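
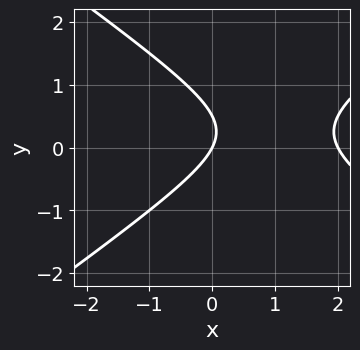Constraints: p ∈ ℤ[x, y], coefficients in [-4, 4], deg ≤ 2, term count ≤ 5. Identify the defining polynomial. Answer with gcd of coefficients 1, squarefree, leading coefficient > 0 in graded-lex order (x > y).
x^2 - 2*y^2 - 2*x + y

Degree: the shape is more complex than any degree-1 curve, so deg p = 2.
Reading off the gridlines: among the integer gridlines, it crosses the x-axis at x ∈ {0, 2}; one y-axis crossing is at y = 0.
The integer polynomial consistent with all of this is the stated p.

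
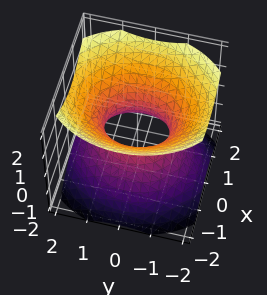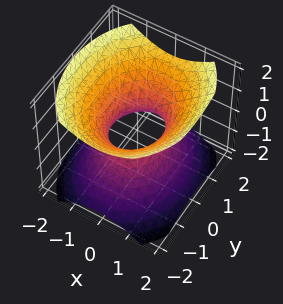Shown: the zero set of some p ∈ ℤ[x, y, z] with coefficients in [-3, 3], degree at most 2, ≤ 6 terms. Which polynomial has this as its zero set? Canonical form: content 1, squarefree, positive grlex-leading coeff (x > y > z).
3*x^2 + 2*y^2 - 3*z^2 - 2

(a) deg p = 2. An hourglass — one-sheet hyperboloid; a quadric.
(b) Symmetries: mirror symmetry y ↦ −y ⇒ only even powers of y; it's symmetric under z → −z, forcing even powers of z; it's symmetric under x → −x, forcing even powers of x.
(c) From the axis intercepts and sections: among the integer gridlines, it crosses the y-axis at y ∈ {-1, 1}; it misses every integer gridline on the z-axis.
(d) Together with the visible shape, these determine p as stated.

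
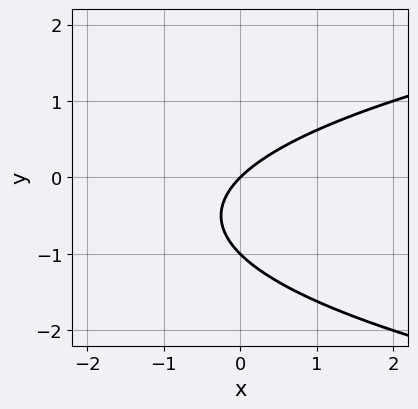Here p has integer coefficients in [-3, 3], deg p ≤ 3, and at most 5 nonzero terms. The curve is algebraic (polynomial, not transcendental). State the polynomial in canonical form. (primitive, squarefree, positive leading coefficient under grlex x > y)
y^2 - x + y

First, deg p = 2.
Then, from the visible intercepts: the y-axis gridline crossings are at y ∈ {-1, 0}; it crosses the x-axis at the gridline x = 0.
Finally, assembling these constraints gives the stated polynomial.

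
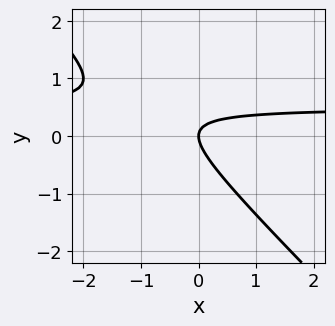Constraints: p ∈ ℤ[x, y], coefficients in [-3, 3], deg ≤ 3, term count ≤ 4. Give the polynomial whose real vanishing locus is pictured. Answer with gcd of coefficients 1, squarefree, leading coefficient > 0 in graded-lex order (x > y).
2*x*y + 2*y^2 - x

1. The degree is 2 — the shape is more complex than any degree-1 curve.
2. From the axis intercepts and sections: one x-axis crossing is at x = 0; it meets the y-axis at y = 0 (among the integer gridlines).
3. Together with the visible shape, these determine p as stated.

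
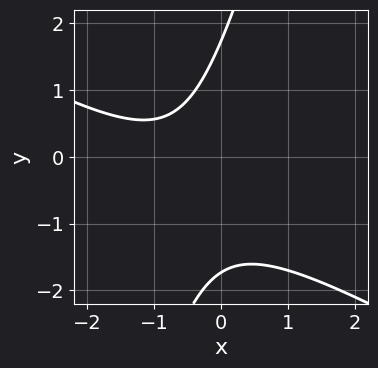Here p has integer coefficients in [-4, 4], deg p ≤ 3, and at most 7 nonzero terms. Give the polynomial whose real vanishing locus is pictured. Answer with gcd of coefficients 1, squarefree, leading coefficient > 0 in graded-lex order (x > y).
2*x^2 + 3*x*y - y^2 + 3*x + 3

(a) The degree is 2 — the shape is more complex than any degree-1 curve.
(b) From the visible intercepts: it misses every integer gridline on the x-axis.
(c) Fitting integer coefficients to these (and the overall shape) gives p.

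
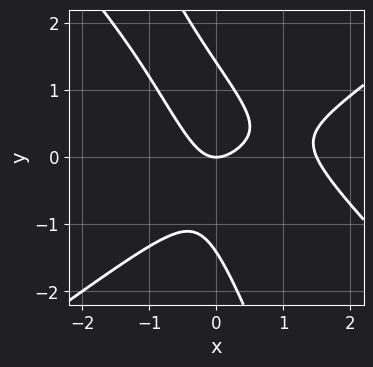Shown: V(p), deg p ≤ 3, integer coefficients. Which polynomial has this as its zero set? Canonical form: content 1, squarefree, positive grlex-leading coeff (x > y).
2*x^3 - 3*x*y^2 - y^3 - 3*x^2 + 2*y

deg p = 3. The shape is more complex than any degree-2 curve.
Against the integer gridlines: it meets the x-axis at x = 0 (among the integer gridlines); it crosses the y-axis at the gridline y = 0.
The integer polynomial consistent with all of this is the stated p.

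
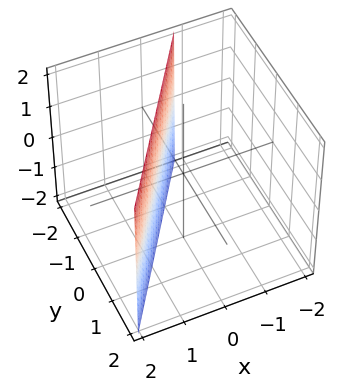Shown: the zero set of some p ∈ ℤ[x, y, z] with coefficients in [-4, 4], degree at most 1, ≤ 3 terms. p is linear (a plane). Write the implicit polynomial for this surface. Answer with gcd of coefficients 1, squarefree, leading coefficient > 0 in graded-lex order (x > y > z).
3*x - 2*y - 2

deg p = 1. The surface is flat (a plane).
Against the integer gridlines: it crosses the y-axis at the gridline y = -1; it misses every integer gridline on the z-axis.
The integer polynomial consistent with all of this is the stated p.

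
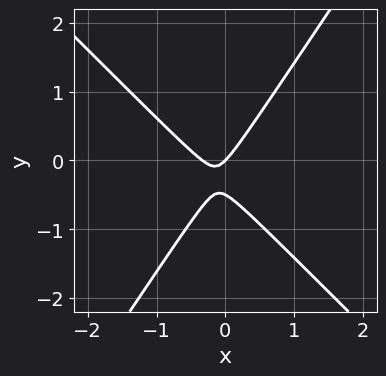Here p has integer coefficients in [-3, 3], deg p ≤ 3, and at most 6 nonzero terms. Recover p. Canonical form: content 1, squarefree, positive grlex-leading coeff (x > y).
1. Degree: no degree-1 curve has this shape, so deg p = 2.
2. Against the integer gridlines: one y-axis crossing is at y = 0; it meets the x-axis at x = 0 (among the integer gridlines).
3. Together with the visible shape, these determine p as stated.

3*x^2 + x*y - 2*y^2 + x - y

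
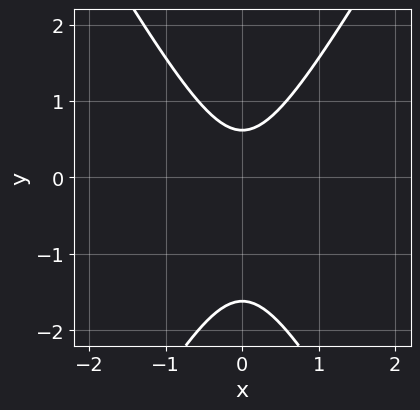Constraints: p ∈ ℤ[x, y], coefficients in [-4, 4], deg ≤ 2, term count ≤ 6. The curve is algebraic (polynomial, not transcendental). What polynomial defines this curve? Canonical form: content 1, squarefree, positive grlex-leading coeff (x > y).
3*x^2 - y^2 - y + 1

The degree is 2 — no degree-1 curve has this shape.
Symmetries: it's symmetric under x → −x, forcing even powers of x.
Reading off the gridlines: it misses every integer gridline on the x-axis.
Solving for integer coefficients yields p as stated.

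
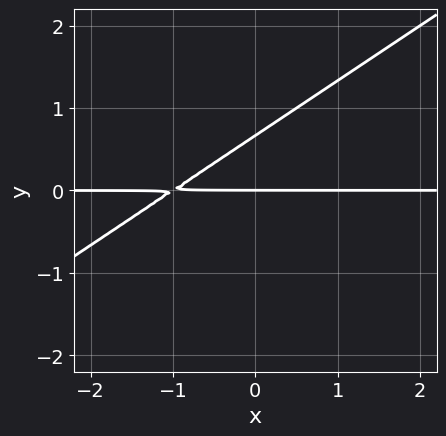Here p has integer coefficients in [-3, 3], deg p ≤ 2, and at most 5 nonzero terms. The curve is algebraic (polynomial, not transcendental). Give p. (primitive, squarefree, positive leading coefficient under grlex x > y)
2*x*y - 3*y^2 + 2*y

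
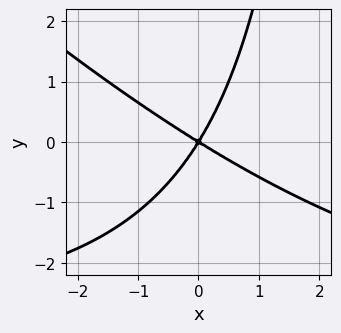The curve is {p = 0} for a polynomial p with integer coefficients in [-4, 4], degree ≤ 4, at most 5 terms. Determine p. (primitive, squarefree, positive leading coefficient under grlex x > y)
x^2*y + x*y^2 + 3*x^2 + 3*x*y - 3*y^2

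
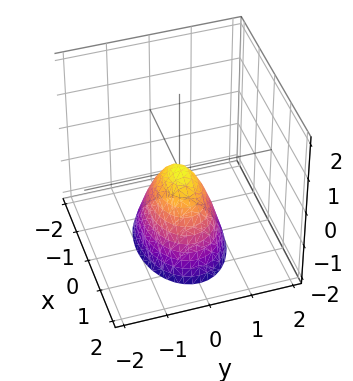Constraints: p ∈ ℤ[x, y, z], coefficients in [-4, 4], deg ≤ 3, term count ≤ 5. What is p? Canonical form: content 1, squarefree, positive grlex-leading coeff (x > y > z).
x^2 + 2*y^2 + z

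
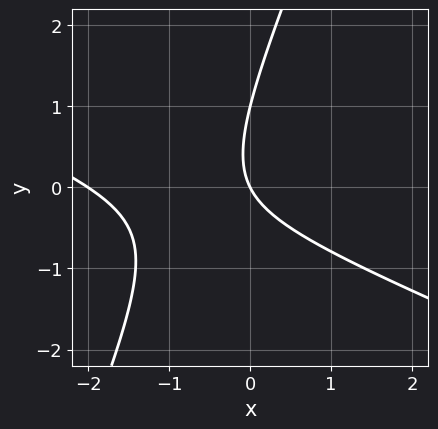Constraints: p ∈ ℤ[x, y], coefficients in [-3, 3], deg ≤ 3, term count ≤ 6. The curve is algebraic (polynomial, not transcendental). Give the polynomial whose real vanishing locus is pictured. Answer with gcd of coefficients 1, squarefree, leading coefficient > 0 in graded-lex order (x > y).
First, degree: the shape is more complex than any degree-1 curve, so deg p = 2.
Next, from the axis intercepts and sections: among the integer gridlines, it crosses the x-axis at x ∈ {-2, 0}; among the integer gridlines, it crosses the y-axis at y ∈ {0, 1}.
Finally, these observations pin down the coefficients.

x^2 + 2*x*y - y^2 + 2*x + y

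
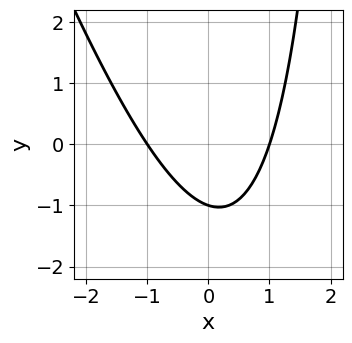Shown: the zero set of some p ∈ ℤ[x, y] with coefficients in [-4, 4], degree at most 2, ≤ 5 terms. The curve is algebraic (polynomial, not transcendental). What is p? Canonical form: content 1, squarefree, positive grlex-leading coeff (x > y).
First, degree: a generic line meets the curve in up to 2 points, so deg p = 2.
Then, reading off the gridlines: it crosses the y-axis at the gridline y = -1; the x-axis gridline crossings are at x ∈ {-1, 1}.
Finally, these observations pin down the coefficients.

3*x^2 + x*y - 3*y - 3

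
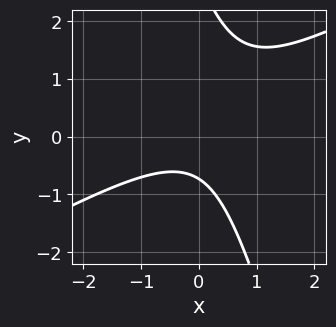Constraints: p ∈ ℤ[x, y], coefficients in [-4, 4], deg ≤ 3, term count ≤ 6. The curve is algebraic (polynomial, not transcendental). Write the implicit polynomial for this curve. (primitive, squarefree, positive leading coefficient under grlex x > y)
2*x^2 - 3*x*y - y^2 + 2*y + 2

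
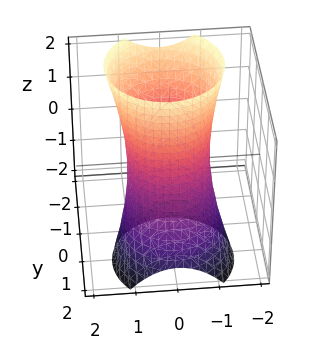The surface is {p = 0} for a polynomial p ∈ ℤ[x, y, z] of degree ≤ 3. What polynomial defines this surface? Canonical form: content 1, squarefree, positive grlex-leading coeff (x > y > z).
1. deg p = 2. The shape is more complex than any degree-1 surface.
2. From the axis intercepts and sections: the x-axis gridline crossings are at x ∈ {-1, 1}; it misses every integer gridline on the z-axis; among the integer gridlines, it crosses the y-axis at y ∈ {-1, 1}.
3. These observations pin down the coefficients.

x^2 + y^2 + y*z - 1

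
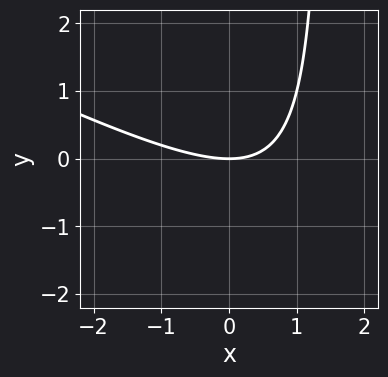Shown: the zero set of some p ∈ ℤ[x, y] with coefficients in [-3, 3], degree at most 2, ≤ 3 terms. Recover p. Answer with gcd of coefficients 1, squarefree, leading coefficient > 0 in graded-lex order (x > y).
1. The degree is 2 — the shape is more complex than any degree-1 curve.
2. From the visible intercepts: one x-axis crossing is at x = 0; it meets the y-axis at y = 0 (among the integer gridlines).
3. Solving for integer coefficients yields p as stated.

x^2 + 2*x*y - 3*y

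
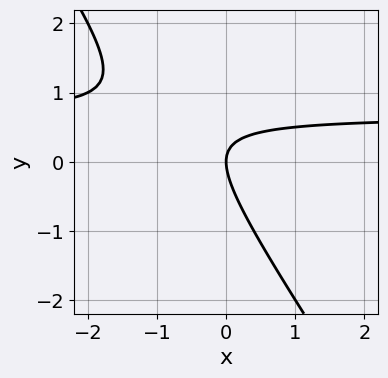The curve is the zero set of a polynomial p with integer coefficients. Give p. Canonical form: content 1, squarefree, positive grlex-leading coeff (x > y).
3*x*y + 2*y^2 - 2*x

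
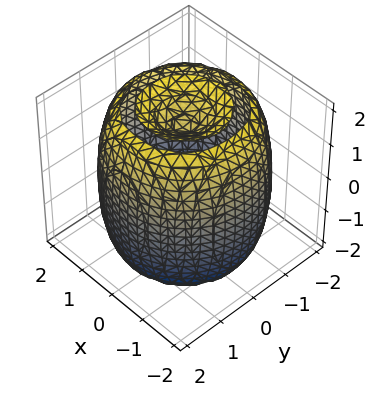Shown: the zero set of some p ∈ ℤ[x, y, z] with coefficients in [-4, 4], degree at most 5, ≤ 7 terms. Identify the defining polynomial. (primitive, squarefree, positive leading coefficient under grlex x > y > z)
x^4 + 2*x^2*y^2 + y^4 - 3*x^2 - 3*y^2 + z^2 - 2

(a) I count 2 distinct pieces. They look like related sheets of one shape, so recover p as a whole.
(b) Degree: no degree-3 surface has this shape, so deg p = 4.
(c) By symmetry, the z-axis is an axis of rotation, so x and y enter only as x² + y².
(d) Observable constraints: a circular section at z = 2 has radius exactly 1.
(e) Putting this together gives p.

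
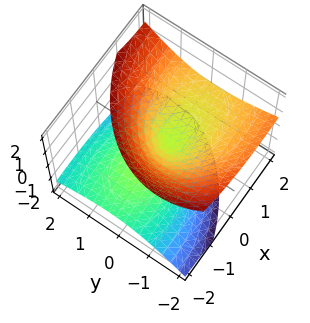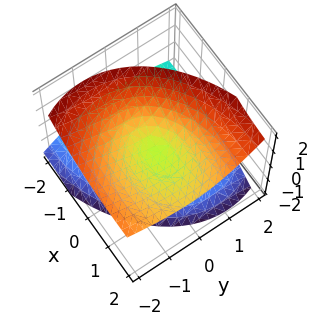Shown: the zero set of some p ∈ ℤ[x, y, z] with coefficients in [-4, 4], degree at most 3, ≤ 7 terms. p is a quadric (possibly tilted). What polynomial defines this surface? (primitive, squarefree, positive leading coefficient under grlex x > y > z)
x^2 - 3*x*z + 2*y^2 + 2*y*z - 3*z^2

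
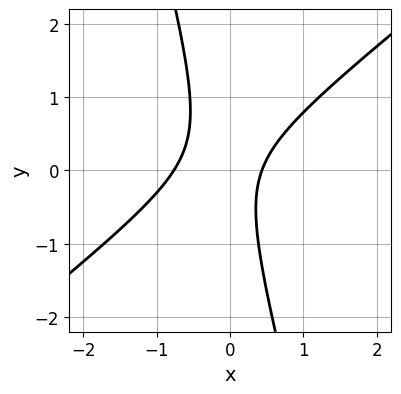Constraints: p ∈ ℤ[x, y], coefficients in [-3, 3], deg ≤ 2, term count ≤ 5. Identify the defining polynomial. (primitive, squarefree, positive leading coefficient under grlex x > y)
First, degree: the shape is more complex than any degree-1 curve, so deg p = 2.
Next, checking where it meets the axes: no y-intercept at any integer in the box.
Finally, solving for integer coefficients yields p as stated.

3*x^2 - 3*x*y - y^2 + x - 1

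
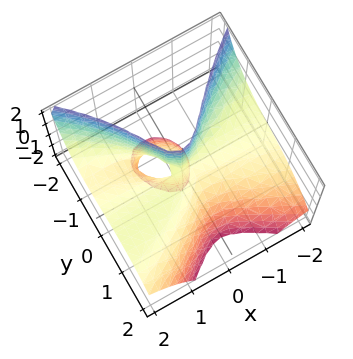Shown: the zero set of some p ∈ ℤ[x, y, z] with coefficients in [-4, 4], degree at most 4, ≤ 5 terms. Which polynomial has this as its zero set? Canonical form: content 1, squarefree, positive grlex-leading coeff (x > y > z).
1. The degree is 3 — no degree-2 surface has this shape.
2. Observable constraints: it meets the y-axis at y = 0 (among the integer gridlines); the visible z-axis segment lies entirely on the surface; every point of the x-axis in the box is on the surface.
3. Matching integer coefficients to the picture gives p.

3*x^2*z + 2*y^3 - 2*x*y + 2*y*z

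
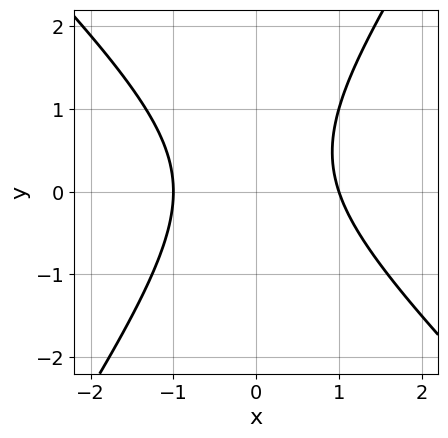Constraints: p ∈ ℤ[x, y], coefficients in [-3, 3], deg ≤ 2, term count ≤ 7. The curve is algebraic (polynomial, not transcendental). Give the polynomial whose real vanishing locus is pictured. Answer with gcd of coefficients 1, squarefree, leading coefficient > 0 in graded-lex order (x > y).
3*x^2 + x*y - 2*y^2 + y - 3

First, the degree is 2 — the shape is more complex than any degree-1 curve.
Then, reading off the gridlines: the x-axis gridline crossings are at x ∈ {-1, 1}; no y-intercept at any integer in the box.
Finally, solving for integer coefficients yields p as stated.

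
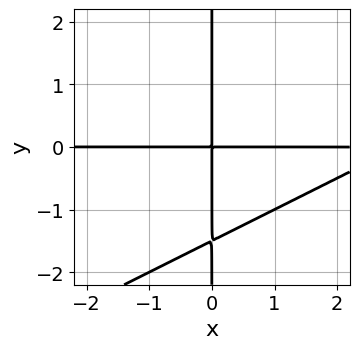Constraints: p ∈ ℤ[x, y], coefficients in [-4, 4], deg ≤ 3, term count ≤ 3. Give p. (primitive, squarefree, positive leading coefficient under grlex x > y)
x^2*y - 2*x*y^2 - 3*x*y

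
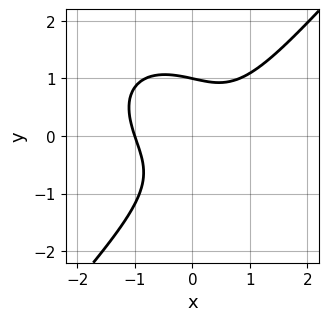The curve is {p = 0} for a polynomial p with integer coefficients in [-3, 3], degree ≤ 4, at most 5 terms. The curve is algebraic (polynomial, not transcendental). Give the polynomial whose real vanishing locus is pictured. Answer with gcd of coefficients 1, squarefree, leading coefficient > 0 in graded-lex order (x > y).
1. deg p = 3. The shape is more complex than any degree-2 curve.
2. Checking where it meets the axes: it crosses the x-axis at the gridline x = -1; one y-axis crossing is at y = 1.
3. Solving for integer coefficients yields p as stated.

3*x^3 + x*y^2 - 3*y^3 - 3*x*y + 3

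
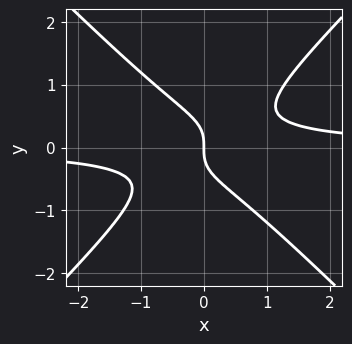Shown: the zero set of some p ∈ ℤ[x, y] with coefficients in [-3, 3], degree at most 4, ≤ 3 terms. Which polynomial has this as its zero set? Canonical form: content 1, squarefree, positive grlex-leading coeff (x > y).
2*x^2*y - 2*y^3 - x

Degree: a generic line meets the curve in up to 3 points, so deg p = 3.
Against the integer gridlines: it meets the x-axis at x = 0 (among the integer gridlines); it meets the y-axis at y = 0 (among the integer gridlines).
Together with the visible shape, these determine p as stated.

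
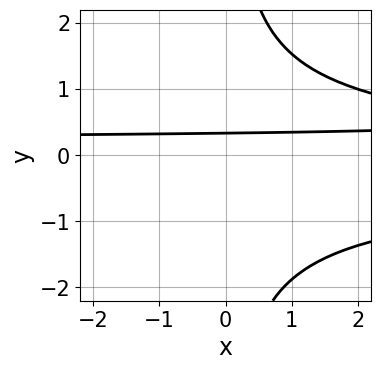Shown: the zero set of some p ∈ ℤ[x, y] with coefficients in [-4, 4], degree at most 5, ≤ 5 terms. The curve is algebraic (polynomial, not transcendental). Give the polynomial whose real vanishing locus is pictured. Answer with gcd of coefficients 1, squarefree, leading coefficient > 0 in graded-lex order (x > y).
x*y^3 - 3*y + 1

1. Degree: no degree-3 curve has this shape, so deg p = 4.
2. Against the integer gridlines: the curve avoids every integer x-axis point in the box.
3. Fitting integer coefficients to these (and the overall shape) gives p.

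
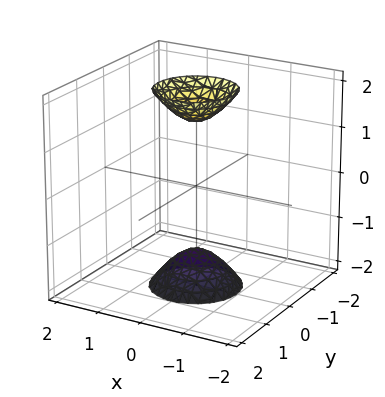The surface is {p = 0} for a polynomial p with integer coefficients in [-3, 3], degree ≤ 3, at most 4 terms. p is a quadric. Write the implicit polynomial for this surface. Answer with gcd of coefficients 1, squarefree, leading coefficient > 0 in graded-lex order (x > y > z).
3*x^2 + 3*y^2 - z^2 + 2

(a) I count 2 distinct pieces. They look like related sheets of one shape, so recover p as a whole.
(b) deg p = 2. Two sheets facing apart; a quadric.
(c) Symmetries: mirror symmetry z ↦ −z ⇒ only even powers of z; rotational symmetry about the z-axis ⇒ p depends on x, y only through x² + y².
(d) Against the integer gridlines: it misses every integer gridline on the y-axis; no x-intercept at any integer in the box; a circular section at z = -2 has radius between 0 and 1.
(e) The integer polynomial consistent with all of this is the stated p.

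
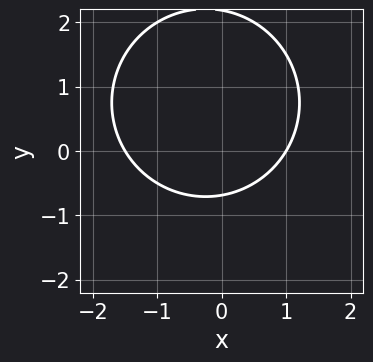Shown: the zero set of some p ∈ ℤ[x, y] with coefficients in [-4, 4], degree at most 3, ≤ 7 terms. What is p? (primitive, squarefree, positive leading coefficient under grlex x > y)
2*x^2 + 2*y^2 + x - 3*y - 3

Degree: a generic line meets the curve in up to 2 points, so deg p = 2.
Reading off the gridlines: it crosses the x-axis at the gridline x = 1.
These observations pin down the coefficients.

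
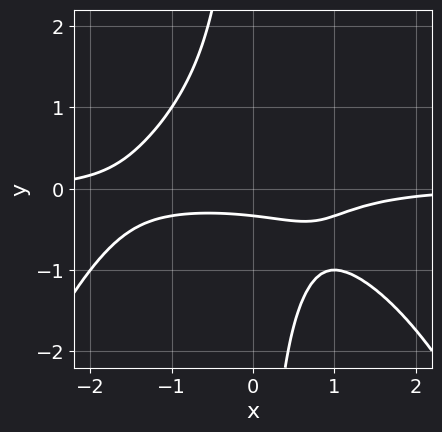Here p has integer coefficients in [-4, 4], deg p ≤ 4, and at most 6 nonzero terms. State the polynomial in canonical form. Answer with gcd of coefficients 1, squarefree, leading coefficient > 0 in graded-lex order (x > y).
(a) deg p = 4.
(b) From the visible intercepts: no x-intercept at any integer in the box.
(c) Putting this together gives p.

x^3*y + 3*x*y^2 + 3*y + 1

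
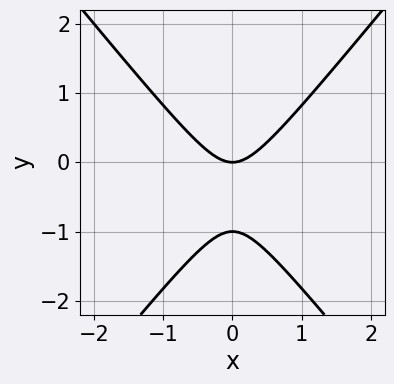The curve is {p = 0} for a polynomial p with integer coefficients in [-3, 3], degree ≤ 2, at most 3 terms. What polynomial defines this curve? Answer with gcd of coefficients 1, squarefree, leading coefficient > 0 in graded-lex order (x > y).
3*x^2 - 2*y^2 - 2*y

(a) The degree is 2 — the shape is more complex than any degree-1 curve.
(b) Symmetries: the x ↦ −x reflection is a symmetry, so x appears only in even powers.
(c) From the axis intercepts and sections: one x-axis crossing is at x = 0; the y-axis gridline crossings are at y ∈ {-1, 0}.
(d) Putting this together gives p.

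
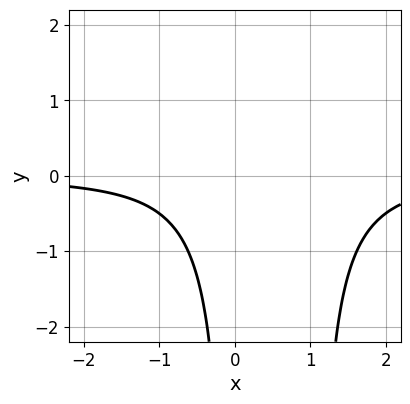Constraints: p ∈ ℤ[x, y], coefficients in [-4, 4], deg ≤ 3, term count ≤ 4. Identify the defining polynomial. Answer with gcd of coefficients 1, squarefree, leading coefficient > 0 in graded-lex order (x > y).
x^2*y - x*y + 1

First, the degree is 3 — the shape is more complex than any degree-2 curve.
Then, reading off the gridlines: the curve avoids every integer y-axis point in the box; it misses every integer gridline on the x-axis.
Finally, fitting integer coefficients to these (and the overall shape) gives p.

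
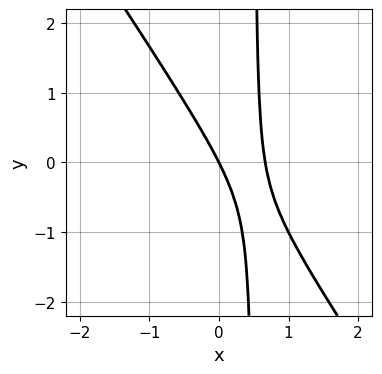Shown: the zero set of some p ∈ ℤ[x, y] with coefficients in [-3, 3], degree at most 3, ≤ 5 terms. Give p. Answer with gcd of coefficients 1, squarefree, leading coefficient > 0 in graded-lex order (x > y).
3*x^2 + 2*x*y - 2*x - y

First, degree: the shape is more complex than any degree-1 curve, so deg p = 2.
Then, checking where it meets the axes: it meets the y-axis at y = 0 (among the integer gridlines); it crosses the x-axis at the gridline x = 0.
Finally, the integer polynomial consistent with all of this is the stated p.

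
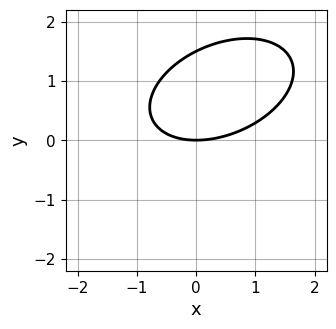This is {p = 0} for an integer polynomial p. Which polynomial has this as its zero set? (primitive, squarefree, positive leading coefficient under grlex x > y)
First, the degree is 2 — no degree-1 curve has this shape.
Then, against the integer gridlines: it meets the y-axis at y = 0 (among the integer gridlines); one x-axis crossing is at x = 0.
Finally, matching integer coefficients to the picture gives p.

x^2 - x*y + 2*y^2 - 3*y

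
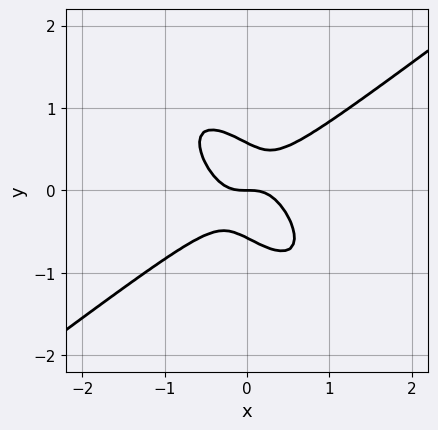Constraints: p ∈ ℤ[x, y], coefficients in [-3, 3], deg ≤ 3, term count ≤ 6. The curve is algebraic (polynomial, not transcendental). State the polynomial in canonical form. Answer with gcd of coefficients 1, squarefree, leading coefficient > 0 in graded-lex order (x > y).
The degree is 3 — no degree-2 curve has this shape.
From the axis intercepts and sections: one x-axis crossing is at x = 0; it meets the y-axis at y = 0 (among the integer gridlines).
These observations pin down the coefficients.

3*x^3 - 3*x*y^2 - 3*y^3 + y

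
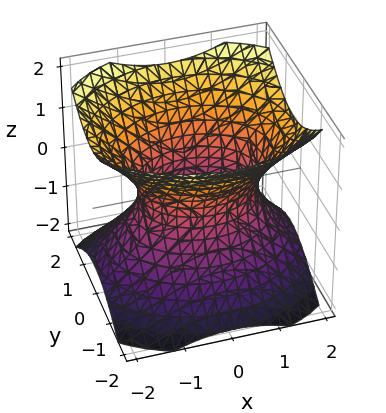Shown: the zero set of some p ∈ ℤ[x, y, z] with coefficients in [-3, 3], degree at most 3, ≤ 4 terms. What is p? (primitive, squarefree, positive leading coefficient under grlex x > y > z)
First, the degree is 2 — an hourglass — one-sheet hyperboloid; a quadric.
Next, symmetries: mirror symmetry z ↦ −z ⇒ only even powers of z; mirror symmetry x ↦ −x ⇒ only even powers of x; the y ↦ −y reflection is a symmetry, so y appears only in even powers.
Next, reading off the gridlines: the surface avoids every integer z-axis point in the box; among the integer gridlines, it crosses the y-axis at y ∈ {-1, 1}.
Finally, putting this together gives p.

2*x^2 + 3*y^2 - 3*z^2 - 3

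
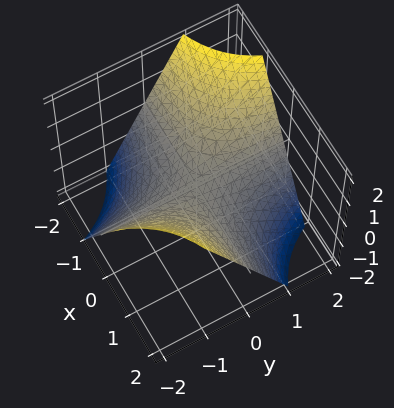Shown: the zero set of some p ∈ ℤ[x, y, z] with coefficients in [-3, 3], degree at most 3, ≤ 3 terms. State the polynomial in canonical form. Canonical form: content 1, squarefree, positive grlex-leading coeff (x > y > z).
(a) The degree is 2 — a saddle surface; a quadric.
(b) From the axis intercepts and sections: one z-axis crossing is at z = 0; every point of the y-axis in the box is on the surface; the visible x-axis segment lies entirely on the surface.
(c) The integer polynomial consistent with all of this is the stated p.

x*y + z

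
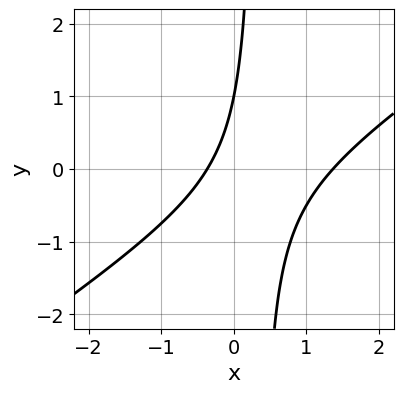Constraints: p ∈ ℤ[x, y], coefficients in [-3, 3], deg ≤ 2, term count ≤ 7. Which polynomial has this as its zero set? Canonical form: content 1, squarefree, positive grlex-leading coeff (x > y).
2*x^2 - 3*x*y - 2*x + y - 1

1. The degree is 2 — a generic line meets the curve in up to 2 points.
2. Against the integer gridlines: one y-axis crossing is at y = 1.
3. Solving for integer coefficients yields p as stated.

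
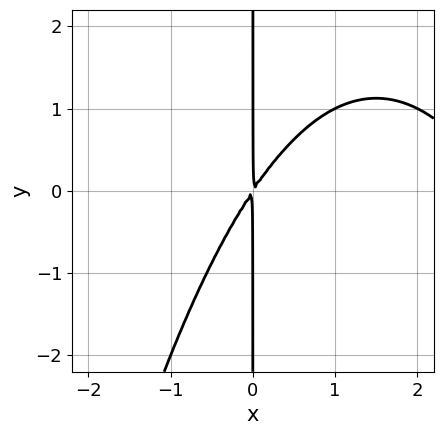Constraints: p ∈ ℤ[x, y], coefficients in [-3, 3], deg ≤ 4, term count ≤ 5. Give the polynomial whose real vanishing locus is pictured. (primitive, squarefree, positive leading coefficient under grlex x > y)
1. The degree is 3 — no degree-2 curve has this shape.
2. Checking where it meets the axes: every point of the y-axis in the box is on the curve.
3. These observations pin down the coefficients.

x^3 - 3*x^2 + 2*x*y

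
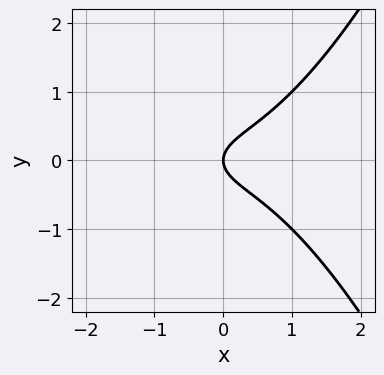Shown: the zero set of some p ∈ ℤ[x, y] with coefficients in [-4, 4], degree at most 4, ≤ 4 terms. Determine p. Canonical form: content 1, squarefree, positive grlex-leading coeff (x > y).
First, degree: a generic line meets the curve in up to 3 points, so deg p = 3.
Then, symmetries: the y ↦ −y reflection is a symmetry, so y appears only in even powers.
Then, checking where it meets the axes: it crosses the y-axis at the gridline y = 0; one x-axis crossing is at x = 0.
Finally, the integer polynomial consistent with all of this is the stated p.

x^3 - 2*y^2 + x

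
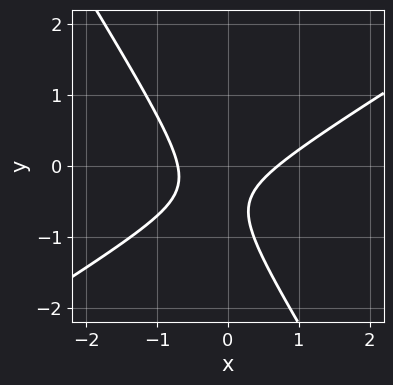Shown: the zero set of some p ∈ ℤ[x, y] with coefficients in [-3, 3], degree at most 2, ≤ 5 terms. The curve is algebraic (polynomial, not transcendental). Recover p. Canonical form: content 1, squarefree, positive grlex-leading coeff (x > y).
2*x^2 - 2*x*y - 2*y^2 - 2*y - 1

First, the degree is 2 — a generic line meets the curve in up to 2 points.
Next, against the integer gridlines: no y-intercept at any integer in the box.
Finally, the integer polynomial consistent with all of this is the stated p.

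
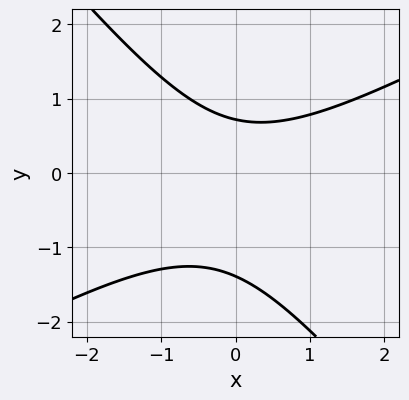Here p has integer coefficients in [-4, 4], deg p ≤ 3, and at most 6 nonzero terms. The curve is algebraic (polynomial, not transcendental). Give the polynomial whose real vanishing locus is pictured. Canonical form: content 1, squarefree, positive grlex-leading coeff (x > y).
Degree: no degree-1 curve has this shape, so deg p = 2.
From the visible intercepts: no x-intercept at any integer in the box.
Solving for integer coefficients yields p as stated.

2*x^2 - 2*x*y - 3*y^2 - 2*y + 3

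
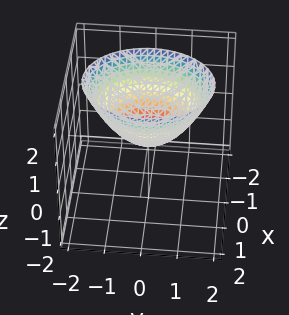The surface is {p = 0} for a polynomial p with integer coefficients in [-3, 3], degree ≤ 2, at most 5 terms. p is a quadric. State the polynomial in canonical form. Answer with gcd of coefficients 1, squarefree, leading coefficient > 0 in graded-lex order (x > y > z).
1. The degree is 2 — a single bowl opening along one axis; a quadric.
2. Symmetries: mirror symmetry x ↦ −x ⇒ only even powers of x; mirror symmetry y ↦ −y ⇒ only even powers of y.
3. Observable constraints: it meets the z-axis at z = 0 (among the integer gridlines); it meets the y-axis at y = 0 (among the integer gridlines); it crosses the x-axis at the gridline x = 0.
4. Assembling these constraints gives the stated polynomial.

3*x^2 + 2*y^2 - 3*z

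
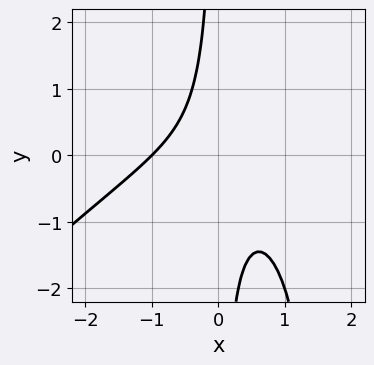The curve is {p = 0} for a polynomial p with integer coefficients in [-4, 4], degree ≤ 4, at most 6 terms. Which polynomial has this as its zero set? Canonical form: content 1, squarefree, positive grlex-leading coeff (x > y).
x^3 - x^2*y + 2*x*y + 1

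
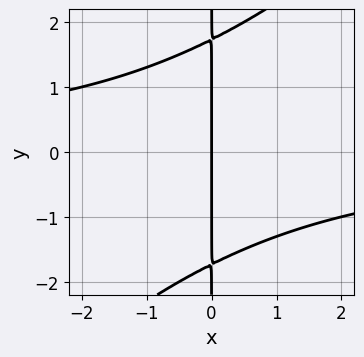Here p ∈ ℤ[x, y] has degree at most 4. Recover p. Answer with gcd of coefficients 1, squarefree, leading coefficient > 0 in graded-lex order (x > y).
1. The degree is 3 — a generic line meets the curve in up to 3 points.
2. Observable constraints: every point of the y-axis in the box is on the curve; it crosses the x-axis at the gridline x = 0.
3. Together with the visible shape, these determine p as stated.

x^2*y - x*y^2 + 3*x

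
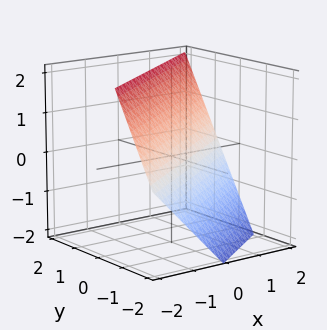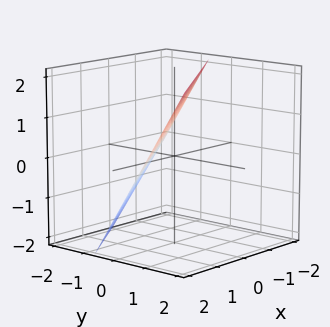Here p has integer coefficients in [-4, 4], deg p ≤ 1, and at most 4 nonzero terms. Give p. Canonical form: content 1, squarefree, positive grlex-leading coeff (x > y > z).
2*x - 3*y + 2*z - 2

Degree: the surface is flat (a plane), so deg p = 1.
From the axis intercepts and sections: one x-axis crossing is at x = 1; it crosses the z-axis at the gridline z = 1.
Putting this together gives p.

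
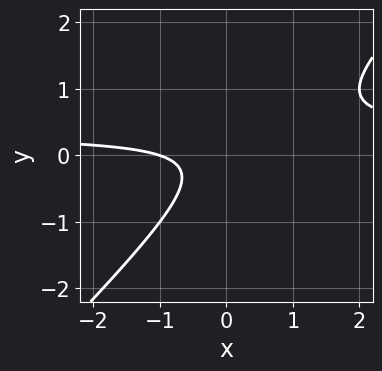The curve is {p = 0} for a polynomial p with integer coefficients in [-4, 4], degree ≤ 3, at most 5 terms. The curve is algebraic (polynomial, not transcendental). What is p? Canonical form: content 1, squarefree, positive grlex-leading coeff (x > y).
3*x*y - 3*y^2 - x - 1

Degree: the shape is more complex than any degree-1 curve, so deg p = 2.
Checking where it meets the axes: it meets the x-axis at x = -1 (among the integer gridlines); it misses every integer gridline on the y-axis.
Solving for integer coefficients yields p as stated.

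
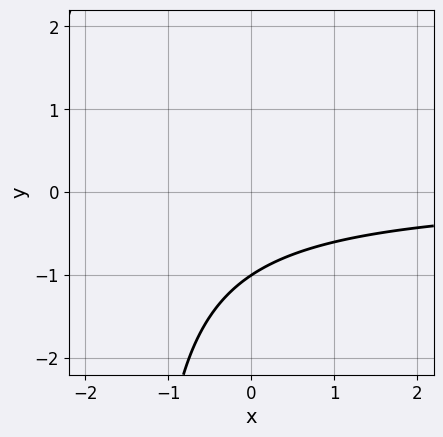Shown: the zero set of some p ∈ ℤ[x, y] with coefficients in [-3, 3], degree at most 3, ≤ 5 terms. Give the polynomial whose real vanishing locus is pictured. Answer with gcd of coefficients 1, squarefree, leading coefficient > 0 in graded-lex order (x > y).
(a) The degree is 2 — the shape is more complex than any degree-1 curve.
(b) Reading off the gridlines: the curve avoids every integer x-axis point in the box; it meets the y-axis at y = -1 (among the integer gridlines).
(c) Together with the visible shape, these determine p as stated.

2*x*y + 3*y + 3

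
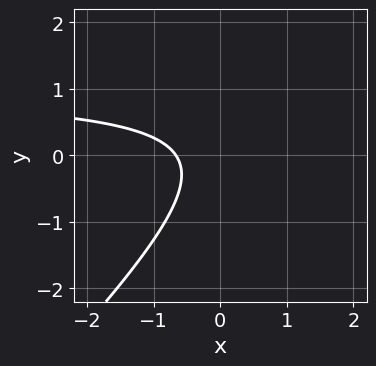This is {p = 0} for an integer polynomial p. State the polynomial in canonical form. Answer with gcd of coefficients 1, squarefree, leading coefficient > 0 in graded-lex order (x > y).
deg p = 2. The shape is more complex than any degree-1 curve.
From the axis intercepts and sections: the curve avoids every integer y-axis point in the box.
Assembling these constraints gives the stated polynomial.

3*x*y - 3*y^2 - 3*x - 2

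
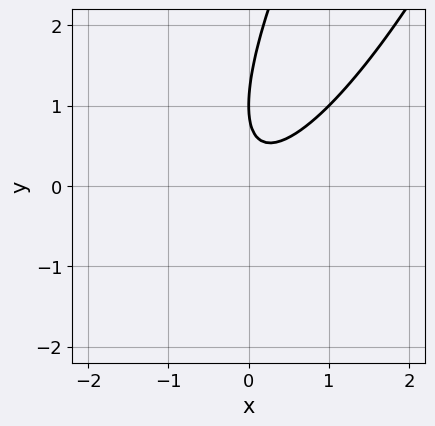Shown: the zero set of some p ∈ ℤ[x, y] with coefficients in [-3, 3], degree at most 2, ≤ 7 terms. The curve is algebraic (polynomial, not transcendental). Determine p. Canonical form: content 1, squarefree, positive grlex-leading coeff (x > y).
deg p = 2. The shape is more complex than any degree-1 curve.
From the visible intercepts: it crosses the y-axis at the gridline y = 1; no x-intercept at any integer in the box.
Matching integer coefficients to the picture gives p.

3*x^2 - 3*x*y + y^2 - 2*y + 1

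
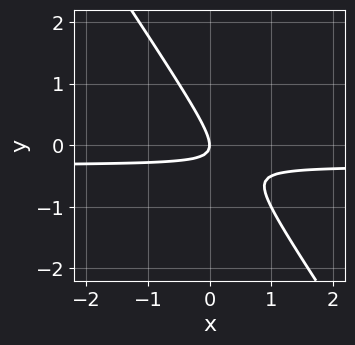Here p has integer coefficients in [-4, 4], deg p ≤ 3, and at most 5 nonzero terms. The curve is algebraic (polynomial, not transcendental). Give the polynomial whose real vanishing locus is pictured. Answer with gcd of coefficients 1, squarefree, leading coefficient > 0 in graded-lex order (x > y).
3*x*y + 2*y^2 + x

First, degree: the shape is more complex than any degree-1 curve, so deg p = 2.
Then, observable constraints: it crosses the x-axis at the gridline x = 0; one y-axis crossing is at y = 0.
Finally, the integer polynomial consistent with all of this is the stated p.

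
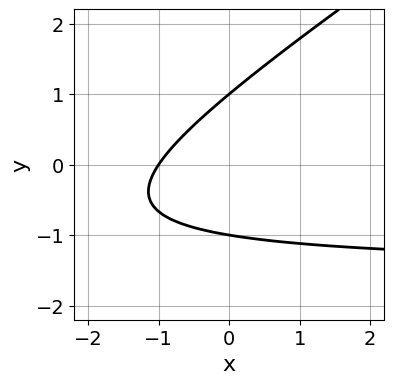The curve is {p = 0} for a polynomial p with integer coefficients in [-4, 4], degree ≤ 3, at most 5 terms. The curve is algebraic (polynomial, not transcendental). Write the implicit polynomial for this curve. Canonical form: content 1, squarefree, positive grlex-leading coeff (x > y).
2*x*y - 3*y^2 + 3*x + 3

(a) deg p = 2.
(b) From the visible intercepts: one x-axis crossing is at x = -1; the y-axis gridline crossings are at y ∈ {-1, 1}.
(c) Fitting integer coefficients to these (and the overall shape) gives p.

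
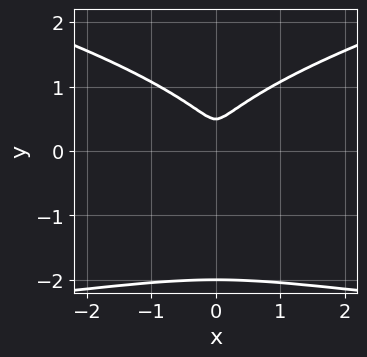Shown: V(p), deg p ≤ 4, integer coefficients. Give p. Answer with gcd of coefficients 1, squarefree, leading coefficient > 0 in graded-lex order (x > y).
First, the degree is 4 — a generic line meets the curve in up to 4 points.
Then, symmetries: mirror symmetry x ↦ −x ⇒ only even powers of x.
Next, checking where it meets the axes: one y-axis crossing is at y = -2.
Finally, together with the visible shape, these determine p as stated.

2*y^4 - x^2*y + 3*y^3 - 3*x^2 - 2*y^2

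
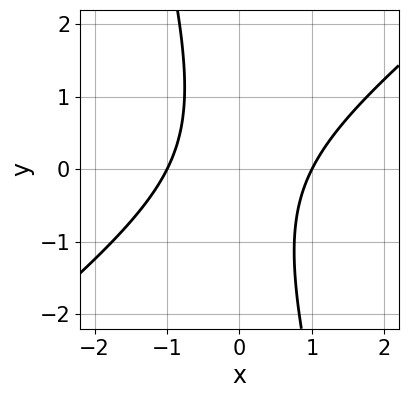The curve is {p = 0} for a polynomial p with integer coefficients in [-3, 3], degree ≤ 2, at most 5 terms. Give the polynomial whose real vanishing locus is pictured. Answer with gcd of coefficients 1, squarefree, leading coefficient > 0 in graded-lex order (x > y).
(a) Degree: the shape is more complex than any degree-1 curve, so deg p = 2.
(b) From the visible intercepts: no y-intercept at any integer in the box; the x-axis gridline crossings are at x ∈ {-1, 1}.
(c) These observations pin down the coefficients.

3*x^2 - 3*x*y - y^2 - 3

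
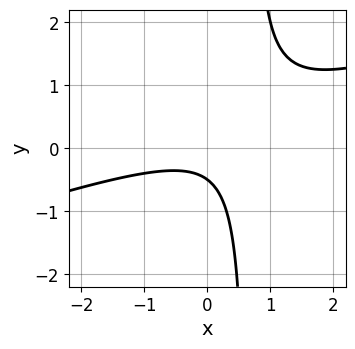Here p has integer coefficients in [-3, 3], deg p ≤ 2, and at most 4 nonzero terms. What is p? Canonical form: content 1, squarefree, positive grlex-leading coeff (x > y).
x^2 - 3*x*y + 2*y + 1

deg p = 2. The shape is more complex than any degree-1 curve.
From the axis intercepts and sections: it misses every integer gridline on the x-axis.
Assembling these constraints gives the stated polynomial.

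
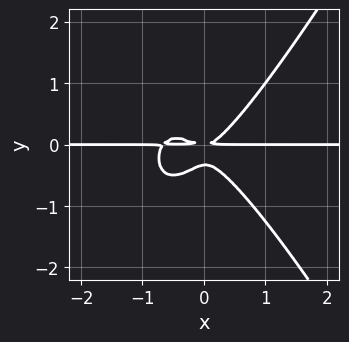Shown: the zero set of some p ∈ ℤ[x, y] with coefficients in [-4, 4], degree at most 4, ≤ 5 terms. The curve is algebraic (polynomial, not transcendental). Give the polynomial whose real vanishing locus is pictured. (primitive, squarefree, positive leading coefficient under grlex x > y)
3*x^3*y - x*y^3 + 2*x^2*y - 3*y^3 - y^2

Degree: the shape is more complex than any degree-3 curve, so deg p = 4.
From the visible intercepts: the visible x-axis segment lies entirely on the curve.
The integer polynomial consistent with all of this is the stated p.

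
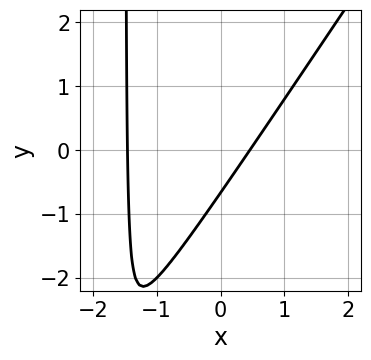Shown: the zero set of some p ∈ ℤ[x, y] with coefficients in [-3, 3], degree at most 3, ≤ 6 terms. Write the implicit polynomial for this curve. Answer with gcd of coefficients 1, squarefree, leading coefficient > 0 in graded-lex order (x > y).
First, deg p = 2.
Finally, matching integer coefficients to the picture gives p.

3*x^2 - 2*x*y + 3*x - 3*y - 2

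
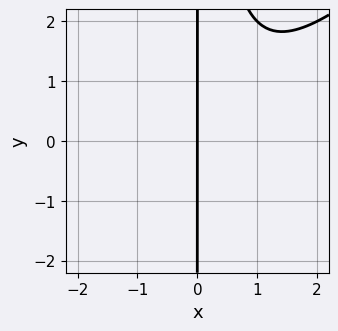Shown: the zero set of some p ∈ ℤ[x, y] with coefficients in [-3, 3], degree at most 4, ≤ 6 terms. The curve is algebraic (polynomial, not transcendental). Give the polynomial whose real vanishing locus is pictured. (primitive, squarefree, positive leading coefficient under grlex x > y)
1. deg p = 3.
2. From the axis intercepts and sections: the visible y-axis segment lies entirely on the curve; it crosses the x-axis at the gridline x = 0.
3. The integer polynomial consistent with all of this is the stated p.

x^3 - x^2*y - x^2 + 2*x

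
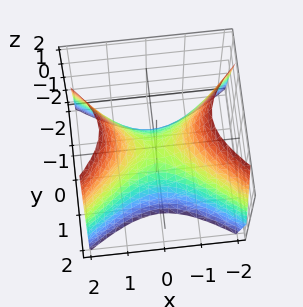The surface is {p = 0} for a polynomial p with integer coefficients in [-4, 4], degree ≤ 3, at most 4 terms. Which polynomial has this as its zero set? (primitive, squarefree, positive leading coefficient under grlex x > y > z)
2*x^2 - 3*y^2 - 2*z

(a) The degree is 2 — a hyperbolic paraboloid; a quadric.
(b) Symmetries: mirror symmetry x ↦ −x ⇒ only even powers of x; it's symmetric under y → −y, forcing even powers of y.
(c) Checking where it meets the axes: it meets the x-axis at x = 0 (among the integer gridlines); one z-axis crossing is at z = 0.
(d) Together with the visible shape, these determine p as stated.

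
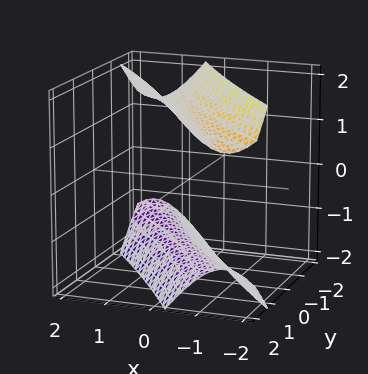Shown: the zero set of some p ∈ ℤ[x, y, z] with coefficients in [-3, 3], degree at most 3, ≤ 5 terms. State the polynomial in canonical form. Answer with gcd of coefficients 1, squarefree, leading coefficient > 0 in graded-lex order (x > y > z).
2*x^2 + 3*x*y + y^2 - z^2 + 2

There are 2 components. They look like related sheets of one shape, so recover p as a whole.
The degree is 2 — the shape is more complex than any degree-1 surface.
From the visible intercepts: it misses every integer gridline on the x-axis; no y-intercept at any integer in the box.
Together with the visible shape, these determine p as stated.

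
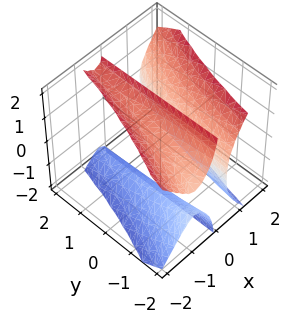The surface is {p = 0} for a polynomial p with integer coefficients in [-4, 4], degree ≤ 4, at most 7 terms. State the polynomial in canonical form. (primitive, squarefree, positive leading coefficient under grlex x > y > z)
1. The picture has 3 separate pieces.
2. deg p = 3.
3. From the axis intercepts and sections: it misses every integer gridline on the y-axis; it misses every integer gridline on the z-axis.
4. These observations pin down the coefficients.

3*x^3 - 2*x^2*y - 2*x*z^2 + x - 1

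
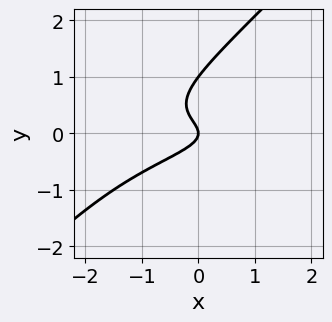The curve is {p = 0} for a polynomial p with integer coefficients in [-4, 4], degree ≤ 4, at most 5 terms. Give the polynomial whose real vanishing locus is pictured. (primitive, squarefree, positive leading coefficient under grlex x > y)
3*x*y^2 - 3*y^3 + 3*y^2 + x

First, degree: no degree-2 curve has this shape, so deg p = 3.
Next, checking where it meets the axes: it meets the x-axis at x = 0 (among the integer gridlines); among the integer gridlines, it crosses the y-axis at y ∈ {0, 1}.
Finally, together with the visible shape, these determine p as stated.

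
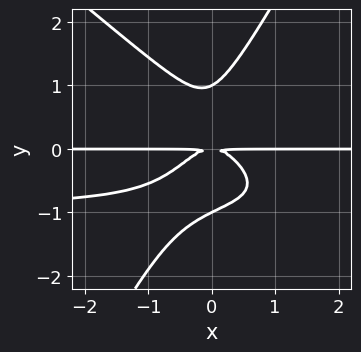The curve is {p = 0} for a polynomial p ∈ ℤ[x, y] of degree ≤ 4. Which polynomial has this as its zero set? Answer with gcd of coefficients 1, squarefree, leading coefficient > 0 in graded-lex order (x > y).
1. deg p = 4. The shape is more complex than any degree-3 curve.
2. From the visible intercepts: every point of the x-axis in the box is on the curve; the y-axis gridline crossings are at y ∈ {-1, 1}.
3. Assembling these constraints gives the stated polynomial.

3*x^2*y^2 + 2*x*y^3 - 2*y^4 + 3*x^2*y + 2*y^2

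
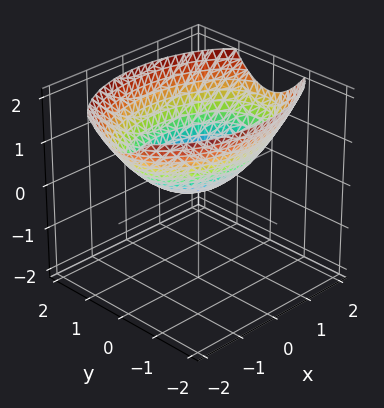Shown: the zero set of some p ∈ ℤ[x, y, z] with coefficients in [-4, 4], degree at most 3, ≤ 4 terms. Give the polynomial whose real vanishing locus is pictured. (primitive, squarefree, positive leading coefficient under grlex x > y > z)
(a) The degree is 2 — a single bowl opening along one axis; a quadric.
(b) Symmetries: it's symmetric under x → −x, forcing even powers of x; it's symmetric under y → −y, forcing even powers of y.
(c) From the visible intercepts: one x-axis crossing is at x = 0; it meets the z-axis at z = 0 (among the integer gridlines); it crosses the y-axis at the gridline y = 0.
(d) Putting this together gives p.

x^2 + 2*y^2 - 3*z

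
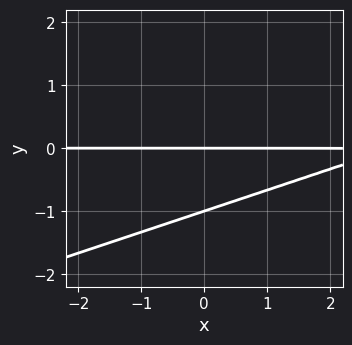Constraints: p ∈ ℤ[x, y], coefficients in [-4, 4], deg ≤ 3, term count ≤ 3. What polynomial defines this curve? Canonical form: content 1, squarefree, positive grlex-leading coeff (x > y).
1. deg p = 2. No degree-1 curve has this shape.
2. From the visible intercepts: every point of the x-axis in the box is on the curve; the y-axis gridline crossings are at y ∈ {-1, 0}.
3. Together with the visible shape, these determine p as stated.

x*y - 3*y^2 - 3*y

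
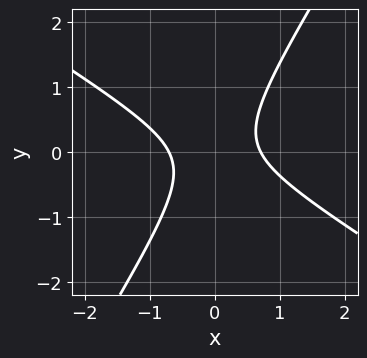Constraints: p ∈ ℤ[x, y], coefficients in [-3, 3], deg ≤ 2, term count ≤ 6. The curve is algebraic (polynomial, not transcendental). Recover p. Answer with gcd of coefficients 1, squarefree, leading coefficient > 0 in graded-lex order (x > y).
2*x^2 + 2*x*y - 2*y^2 - 1

1. deg p = 2.
2. Checking where it meets the axes: the curve avoids every integer y-axis point in the box.
3. Solving for integer coefficients yields p as stated.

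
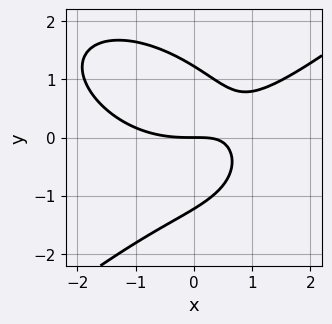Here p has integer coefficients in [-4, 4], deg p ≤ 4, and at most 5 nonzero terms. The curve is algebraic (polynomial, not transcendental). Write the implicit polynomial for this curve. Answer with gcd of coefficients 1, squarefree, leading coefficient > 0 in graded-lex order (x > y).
First, deg p = 3. A generic line meets the curve in up to 3 points.
Then, reading off the gridlines: it meets the y-axis at y = 0 (among the integer gridlines); it meets the x-axis at x = 0 (among the integer gridlines).
Finally, assembling these constraints gives the stated polynomial.

x^3 - 2*y^3 - 3*x*y + 3*y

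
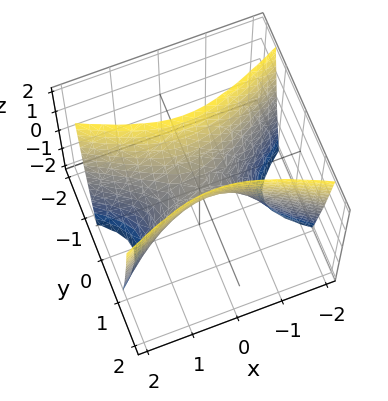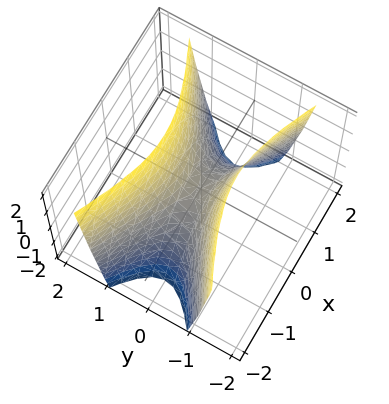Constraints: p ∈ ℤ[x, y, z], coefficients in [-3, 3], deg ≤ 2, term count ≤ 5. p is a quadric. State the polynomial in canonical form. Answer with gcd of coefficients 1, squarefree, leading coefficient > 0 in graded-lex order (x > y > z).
x^2 - 3*y^2 + z

1. Degree: a hyperbolic paraboloid; a quadric, so deg p = 2.
2. Symmetries: it's symmetric under y → −y, forcing even powers of y; the x ↦ −x reflection is a symmetry, so x appears only in even powers.
3. From the axis intercepts and sections: one y-axis crossing is at y = 0; it crosses the x-axis at the gridline x = 0.
4. These observations pin down the coefficients.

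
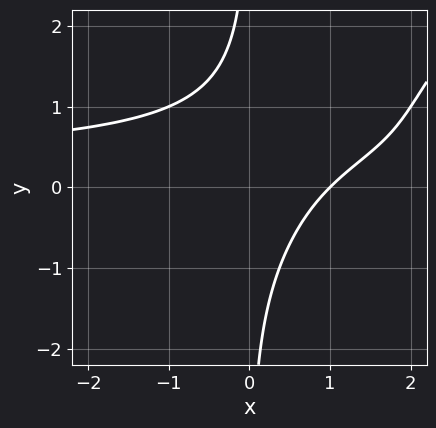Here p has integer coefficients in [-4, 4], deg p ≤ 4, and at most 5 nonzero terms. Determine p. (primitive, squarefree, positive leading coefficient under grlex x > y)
x^2*y^2 - x*y^3 - 2*x*y + 2*x - 2

deg p = 4. The shape is more complex than any degree-3 curve.
Observable constraints: one x-axis crossing is at x = 1; the curve avoids every integer y-axis point in the box.
Assembling these constraints gives the stated polynomial.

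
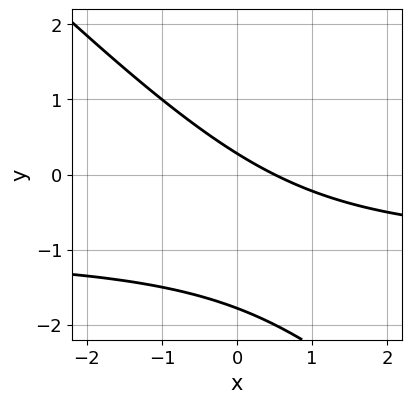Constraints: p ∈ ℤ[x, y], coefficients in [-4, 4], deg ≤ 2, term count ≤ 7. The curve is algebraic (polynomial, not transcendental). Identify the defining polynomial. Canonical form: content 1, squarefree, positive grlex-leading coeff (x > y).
2*x*y + 2*y^2 + 2*x + 3*y - 1

The degree is 2 — the shape is more complex than any degree-1 curve.
The integer polynomial consistent with all of this is the stated p.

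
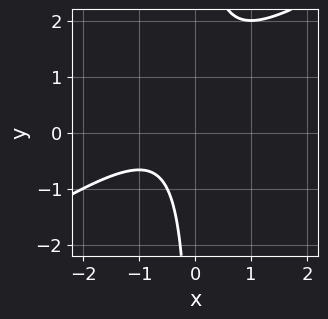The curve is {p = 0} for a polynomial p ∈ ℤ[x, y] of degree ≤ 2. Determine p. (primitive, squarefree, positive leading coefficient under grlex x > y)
2*x^2 - 3*x*y + 2*x + 2

(a) The degree is 2 — the shape is more complex than any degree-1 curve.
(b) Checking where it meets the axes: the curve avoids every integer y-axis point in the box; no x-intercept at any integer in the box.
(c) The integer polynomial consistent with all of this is the stated p.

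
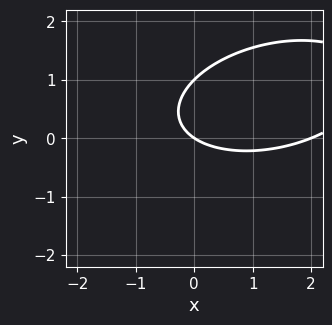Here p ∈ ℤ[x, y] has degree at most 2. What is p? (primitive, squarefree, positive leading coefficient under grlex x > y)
1. Degree: the shape is more complex than any degree-1 curve, so deg p = 2.
2. Observable constraints: among the integer gridlines, it crosses the x-axis at x ∈ {0, 2}; the y-axis gridline crossings are at y ∈ {0, 1}.
3. The integer polynomial consistent with all of this is the stated p.

x^2 - x*y + 3*y^2 - 2*x - 3*y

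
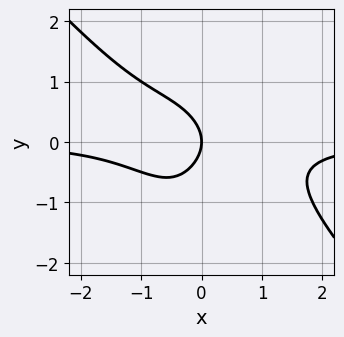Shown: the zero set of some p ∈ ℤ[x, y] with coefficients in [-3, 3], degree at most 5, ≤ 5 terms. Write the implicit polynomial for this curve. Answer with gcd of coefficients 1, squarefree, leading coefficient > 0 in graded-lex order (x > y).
x^3*y + x^2*y^2 + y^2 + x

(a) Degree: no degree-3 curve has this shape, so deg p = 4.
(b) From the axis intercepts and sections: it crosses the y-axis at the gridline y = 0; it crosses the x-axis at the gridline x = 0.
(c) These observations pin down the coefficients.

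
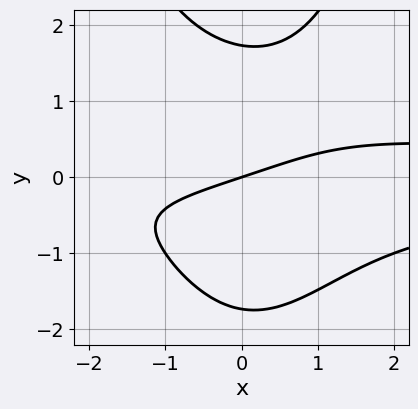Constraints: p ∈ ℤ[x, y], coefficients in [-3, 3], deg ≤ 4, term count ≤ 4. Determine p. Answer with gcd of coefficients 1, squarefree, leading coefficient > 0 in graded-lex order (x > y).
First, degree: the shape is more complex than any degree-3 curve, so deg p = 4.
Next, checking where it meets the axes: one y-axis crossing is at y = 0; it crosses the x-axis at the gridline x = 0.
Finally, matching integer coefficients to the picture gives p.

x^2*y^2 - y^3 - x + 3*y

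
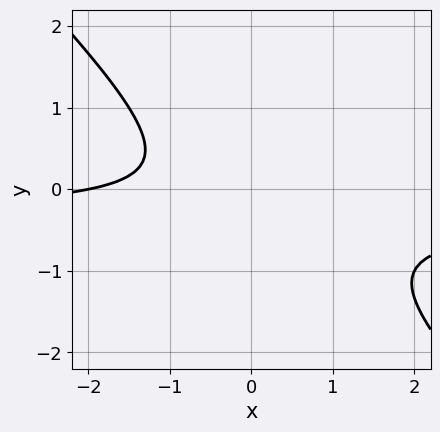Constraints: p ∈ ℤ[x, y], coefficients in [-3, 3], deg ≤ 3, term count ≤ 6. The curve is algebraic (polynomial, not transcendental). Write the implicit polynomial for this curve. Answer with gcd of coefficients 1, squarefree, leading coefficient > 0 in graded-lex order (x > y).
3*x*y + 3*y^2 + x + y + 2

(a) The degree is 2 — a generic line meets the curve in up to 2 points.
(b) Reading off the gridlines: it meets the x-axis at x = -2 (among the integer gridlines); no y-intercept at any integer in the box.
(c) The integer polynomial consistent with all of this is the stated p.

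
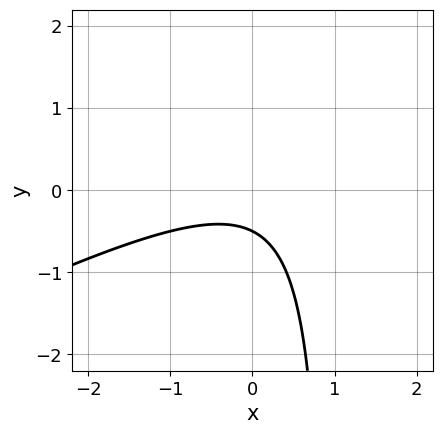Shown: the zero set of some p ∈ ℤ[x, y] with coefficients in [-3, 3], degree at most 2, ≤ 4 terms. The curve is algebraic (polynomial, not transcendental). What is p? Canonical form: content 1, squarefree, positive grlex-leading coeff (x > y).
1. Degree: no degree-1 curve has this shape, so deg p = 2.
2. Checking where it meets the axes: it misses every integer gridline on the x-axis.
3. Putting this together gives p.

x^2 - 2*x*y + 2*y + 1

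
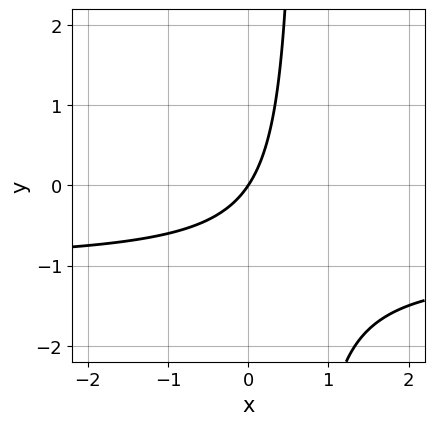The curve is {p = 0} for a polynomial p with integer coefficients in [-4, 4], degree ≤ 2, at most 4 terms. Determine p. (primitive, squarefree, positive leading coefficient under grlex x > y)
First, degree: the shape is more complex than any degree-1 curve, so deg p = 2.
Next, from the axis intercepts and sections: it meets the x-axis at x = 0 (among the integer gridlines); one y-axis crossing is at y = 0.
Finally, together with the visible shape, these determine p as stated.

3*x*y + 3*x - 2*y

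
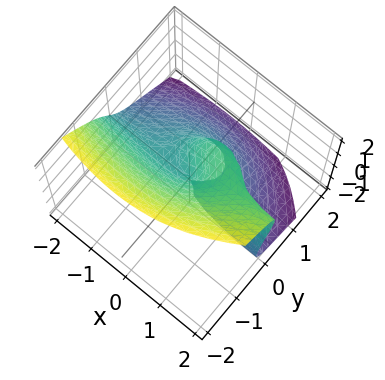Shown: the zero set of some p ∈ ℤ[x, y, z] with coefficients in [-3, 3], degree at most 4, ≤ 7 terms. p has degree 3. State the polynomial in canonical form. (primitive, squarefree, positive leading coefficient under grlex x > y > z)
2*x^2*y + 3*y^3 + 2*z^3 - 2*x*z - 3*y^2

(a) deg p = 3. A generic line meets the surface in up to 3 points.
(b) Reading off the gridlines: among the integer gridlines, it crosses the y-axis at y ∈ {0, 1}; the visible x-axis segment lies entirely on the surface; it crosses the z-axis at the gridline z = 0.
(c) The integer polynomial consistent with all of this is the stated p.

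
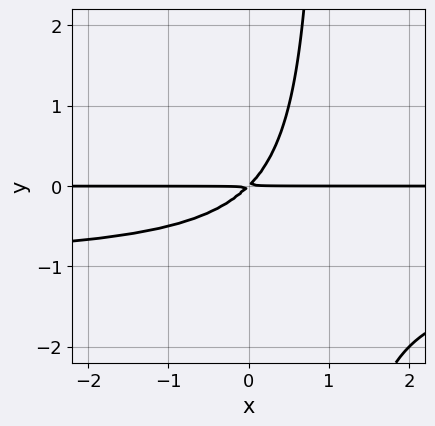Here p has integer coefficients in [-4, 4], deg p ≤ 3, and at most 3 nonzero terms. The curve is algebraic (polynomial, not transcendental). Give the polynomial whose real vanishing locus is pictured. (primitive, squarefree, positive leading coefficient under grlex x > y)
x*y^2 + x*y - y^2

1. The degree is 3 — no degree-2 curve has this shape.
2. Reading off the gridlines: every point of the x-axis in the box is on the curve.
3. Assembling these constraints gives the stated polynomial.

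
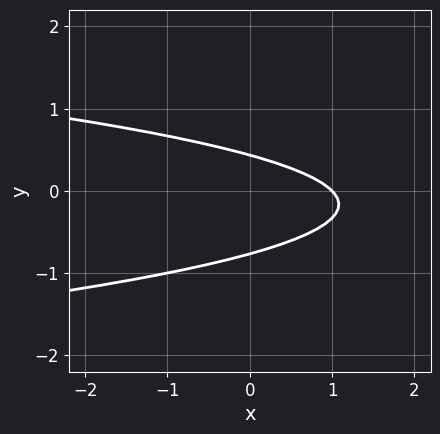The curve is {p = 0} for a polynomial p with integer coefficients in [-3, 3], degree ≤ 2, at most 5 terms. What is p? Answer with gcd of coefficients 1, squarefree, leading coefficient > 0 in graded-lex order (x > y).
3*y^2 + x + y - 1

1. deg p = 2. The shape is more complex than any degree-1 curve.
2. Checking where it meets the axes: one x-axis crossing is at x = 1.
3. The integer polynomial consistent with all of this is the stated p.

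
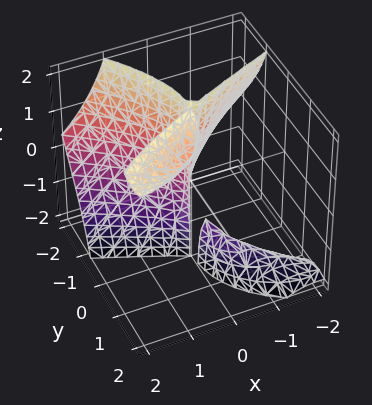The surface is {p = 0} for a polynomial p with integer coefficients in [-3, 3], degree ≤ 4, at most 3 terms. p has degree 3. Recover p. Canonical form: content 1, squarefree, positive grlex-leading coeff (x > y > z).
1. There are 3 components. Treating them together as one polynomial.
2. deg p = 3. A generic line meets the surface in up to 3 points.
3. From the axis intercepts and sections: it crosses the y-axis at the gridline y = 0; every point of the z-axis in the box is on the surface.
4. Fitting integer coefficients to these (and the overall shape) gives p.

2*x*y*z - y^3 - 2*x^2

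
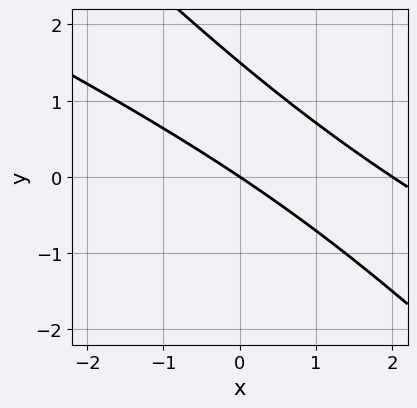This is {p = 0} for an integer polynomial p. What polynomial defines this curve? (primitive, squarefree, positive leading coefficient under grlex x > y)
The degree is 2 — no degree-1 curve has this shape.
From the visible intercepts: one y-axis crossing is at y = 0; among the integer gridlines, it crosses the x-axis at x ∈ {0, 2}.
Solving for integer coefficients yields p as stated.

x^2 + 3*x*y + 2*y^2 - 2*x - 3*y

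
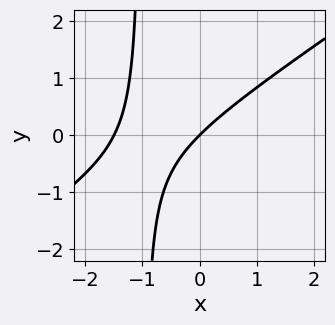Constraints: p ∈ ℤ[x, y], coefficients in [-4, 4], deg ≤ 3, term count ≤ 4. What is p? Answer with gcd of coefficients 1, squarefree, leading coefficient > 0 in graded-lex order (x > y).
2*x^2 - 3*x*y + 3*x - 3*y

Degree: a generic line meets the curve in up to 2 points, so deg p = 2.
From the axis intercepts and sections: one x-axis crossing is at x = 0; one y-axis crossing is at y = 0.
Together with the visible shape, these determine p as stated.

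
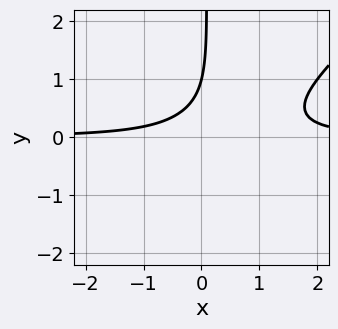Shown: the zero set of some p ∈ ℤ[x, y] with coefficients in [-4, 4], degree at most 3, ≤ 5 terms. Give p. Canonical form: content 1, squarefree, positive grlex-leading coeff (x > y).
2*x^2*y - 2*x*y^2 - 2*x*y + y - 1

1. deg p = 3. The shape is more complex than any degree-2 curve.
2. Against the integer gridlines: it meets the y-axis at y = 1 (among the integer gridlines); no x-intercept at any integer in the box.
3. Matching integer coefficients to the picture gives p.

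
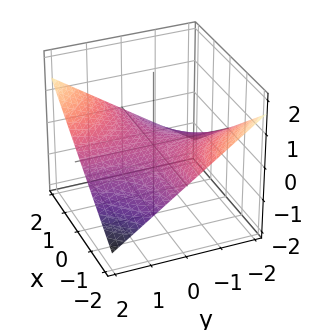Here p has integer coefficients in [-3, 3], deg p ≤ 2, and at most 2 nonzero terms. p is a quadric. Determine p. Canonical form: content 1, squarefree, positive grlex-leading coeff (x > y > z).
1. The degree is 2 — a hyperbolic paraboloid; a quadric.
2. Checking where it meets the axes: it crosses the z-axis at the gridline z = 0; every point of the y-axis in the box is on the surface; the visible x-axis segment lies entirely on the surface.
3. Putting this together gives p.

x*y - 3*z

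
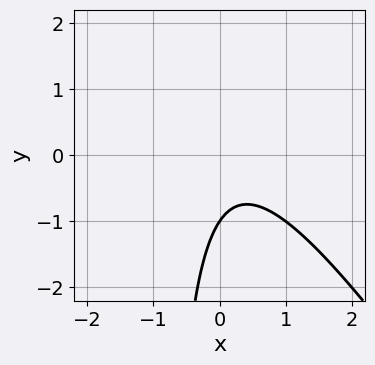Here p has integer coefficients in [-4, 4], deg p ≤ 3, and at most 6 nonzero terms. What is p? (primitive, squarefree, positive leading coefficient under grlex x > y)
3*x^2 + 2*x*y - x + 2*y + 2

First, deg p = 2. No degree-1 curve has this shape.
Then, from the visible intercepts: one y-axis crossing is at y = -1; the curve avoids every integer x-axis point in the box.
Finally, the integer polynomial consistent with all of this is the stated p.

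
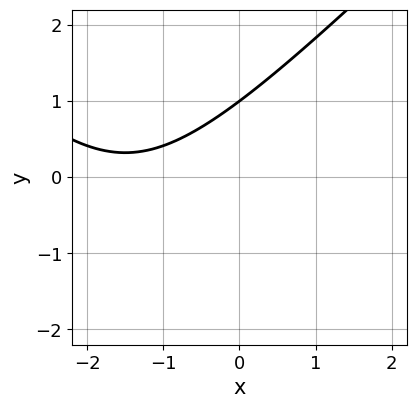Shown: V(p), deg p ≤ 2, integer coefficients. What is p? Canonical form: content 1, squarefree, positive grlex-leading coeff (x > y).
x^2 - y^2 + 3*x - 2*y + 3

(a) Degree: a generic line meets the curve in up to 2 points, so deg p = 2.
(b) From the visible intercepts: no x-intercept at any integer in the box; one y-axis crossing is at y = 1.
(c) Matching integer coefficients to the picture gives p.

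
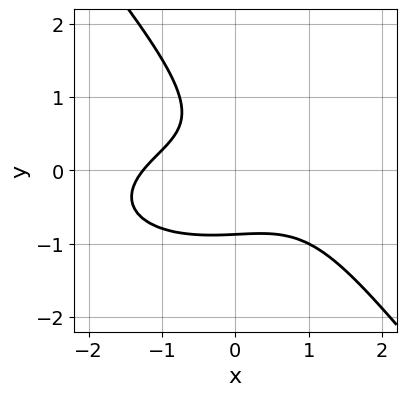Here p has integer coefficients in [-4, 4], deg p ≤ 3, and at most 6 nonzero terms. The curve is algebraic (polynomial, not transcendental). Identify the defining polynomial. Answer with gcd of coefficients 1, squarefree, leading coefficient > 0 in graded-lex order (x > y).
x^3 + 3*x*y^2 + 3*y^3 + 3*x*y + 2

Degree: a generic line meets the curve in up to 3 points, so deg p = 3.
Putting this together gives p.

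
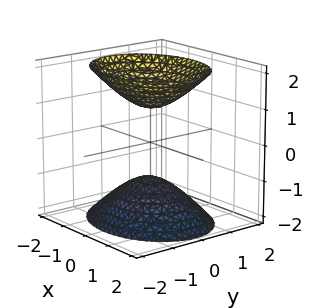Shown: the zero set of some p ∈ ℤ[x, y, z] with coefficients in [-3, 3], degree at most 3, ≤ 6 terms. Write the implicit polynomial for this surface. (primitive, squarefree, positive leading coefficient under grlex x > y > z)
2*x^2 + 3*y^2 - 2*z^2 + 2

There are 2 components.
The degree is 2 — two separate bowl-shaped sheets opening away from each other; a quadric.
Symmetries: it's symmetric under z → −z, forcing even powers of z; it's symmetric under x → −x, forcing even powers of x; mirror symmetry y ↦ −y ⇒ only even powers of y.
Reading off the gridlines: it misses every integer gridline on the x-axis; it misses every integer gridline on the y-axis; among the integer gridlines, it crosses the z-axis at z ∈ {-1, 1}.
Putting this together gives p.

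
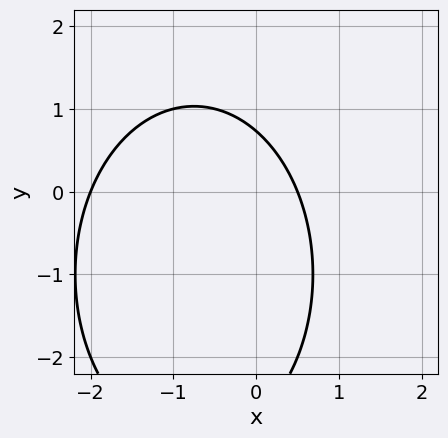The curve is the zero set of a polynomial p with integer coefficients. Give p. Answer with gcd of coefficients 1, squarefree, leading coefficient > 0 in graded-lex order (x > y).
deg p = 2. The shape is more complex than any degree-1 curve.
Observable constraints: one x-axis crossing is at x = -2.
Matching integer coefficients to the picture gives p.

2*x^2 + y^2 + 3*x + 2*y - 2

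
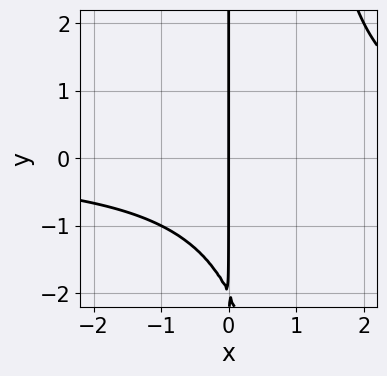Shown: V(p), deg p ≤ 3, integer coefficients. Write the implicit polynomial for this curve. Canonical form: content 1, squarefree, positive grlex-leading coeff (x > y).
(a) The degree is 3 — no degree-2 curve has this shape.
(b) Checking where it meets the axes: one x-axis crossing is at x = 0; every point of the y-axis in the box is on the curve.
(c) Putting this together gives p.

x^2*y - x*y - 2*x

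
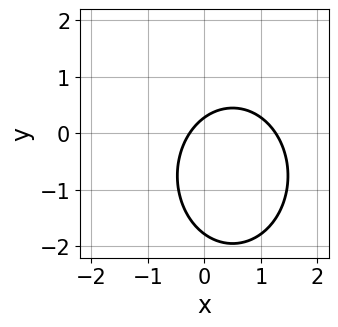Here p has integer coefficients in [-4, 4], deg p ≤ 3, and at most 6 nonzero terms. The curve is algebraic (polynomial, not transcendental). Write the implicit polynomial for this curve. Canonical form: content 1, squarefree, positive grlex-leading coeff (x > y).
3*x^2 + 2*y^2 - 3*x + 3*y - 1

(a) Degree: the shape is more complex than any degree-1 curve, so deg p = 2.
(b) Solving for integer coefficients yields p as stated.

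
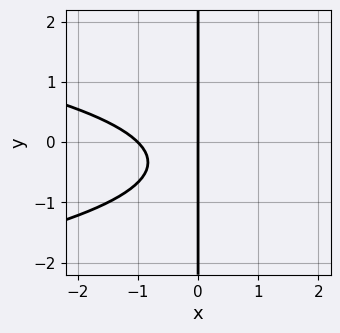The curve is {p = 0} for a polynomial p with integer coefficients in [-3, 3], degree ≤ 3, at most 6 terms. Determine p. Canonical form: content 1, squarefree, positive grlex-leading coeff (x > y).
3*x*y^2 + 2*x^2 + 2*x*y + 2*x

(a) deg p = 3.
(b) Reading off the gridlines: the x-axis gridline crossings are at x ∈ {-1, 0}; every point of the y-axis in the box is on the curve.
(c) Together with the visible shape, these determine p as stated.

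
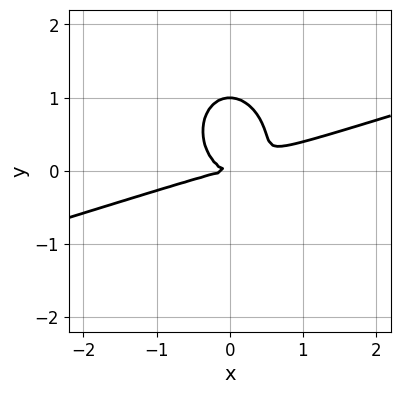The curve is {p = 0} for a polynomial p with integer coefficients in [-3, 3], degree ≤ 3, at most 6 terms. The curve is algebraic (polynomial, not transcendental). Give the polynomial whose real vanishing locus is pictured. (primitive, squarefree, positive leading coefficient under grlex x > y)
deg p = 3.
From the visible intercepts: one x-axis crossing is at x = 0; among the integer gridlines, it crosses the y-axis at y ∈ {0, 1}.
Matching integer coefficients to the picture gives p.

x^3 - 3*x^2*y - 2*y^3 + 2*y^2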